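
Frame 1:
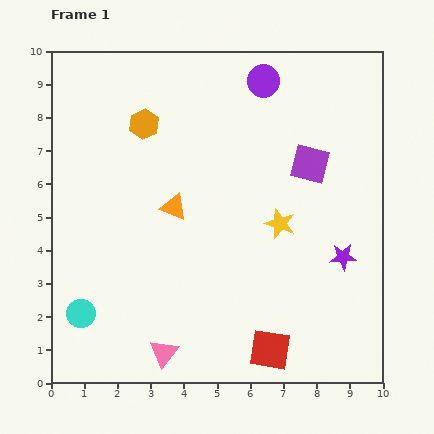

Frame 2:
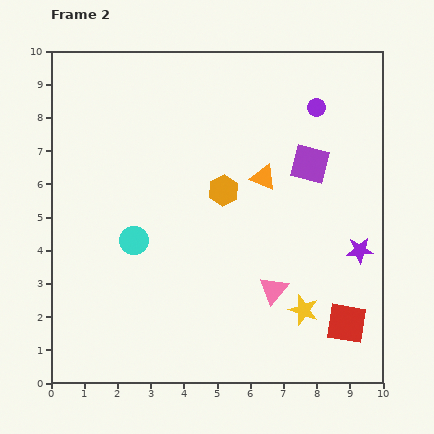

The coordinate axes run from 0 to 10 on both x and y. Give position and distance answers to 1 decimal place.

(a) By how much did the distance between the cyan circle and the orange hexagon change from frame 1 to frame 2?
-2.9

Distance in frame 1: 6.0. Distance in frame 2: 3.1.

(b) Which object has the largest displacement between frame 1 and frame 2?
the pink triangle

(moved 3.8; next 3.1)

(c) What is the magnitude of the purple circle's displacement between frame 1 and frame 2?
1.8

The purple circle moved from (6.4, 9.1) to (8.0, 8.3), a distance of √(1.6² + 0.8²) ≈ 1.8.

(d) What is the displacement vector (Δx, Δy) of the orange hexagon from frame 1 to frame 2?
(2.4, -2.0)

The orange hexagon was at (2.8, 7.8) in frame 1 and (5.2, 5.8) in frame 2.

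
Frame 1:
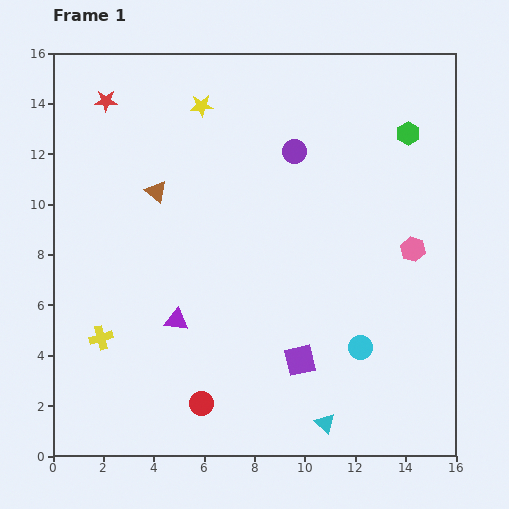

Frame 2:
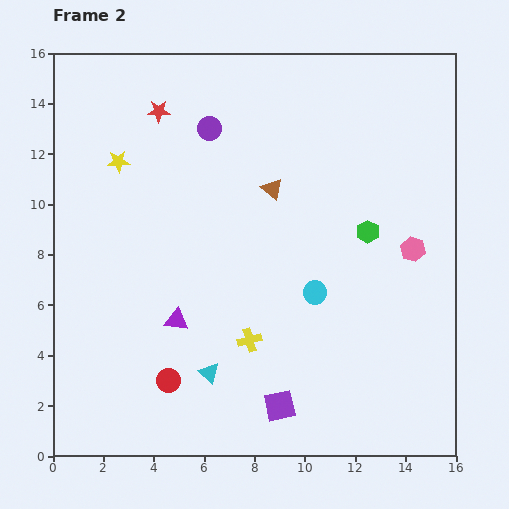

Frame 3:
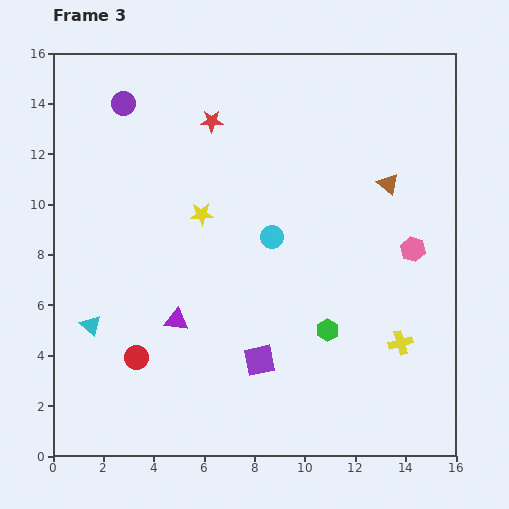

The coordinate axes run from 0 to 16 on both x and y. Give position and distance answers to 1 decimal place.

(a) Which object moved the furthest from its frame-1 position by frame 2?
the yellow cross

(moved 5.9; next 5.0)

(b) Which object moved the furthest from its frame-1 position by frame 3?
the yellow cross

(moved 11.9; next 10.1)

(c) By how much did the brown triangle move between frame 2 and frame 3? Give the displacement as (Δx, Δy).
(4.6, 0.2)

The brown triangle was at (8.7, 10.6) in frame 2 and (13.3, 10.8) in frame 3.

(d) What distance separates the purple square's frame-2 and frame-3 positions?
2.0

The purple square moved from (9.0, 2.0) to (8.2, 3.8), a distance of √(0.8² + 1.8²) ≈ 2.0.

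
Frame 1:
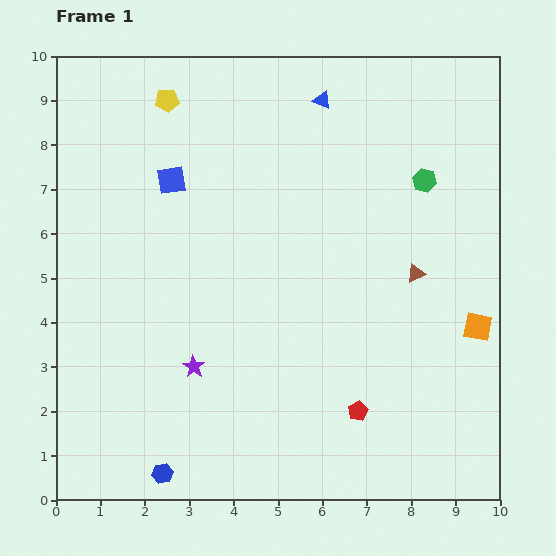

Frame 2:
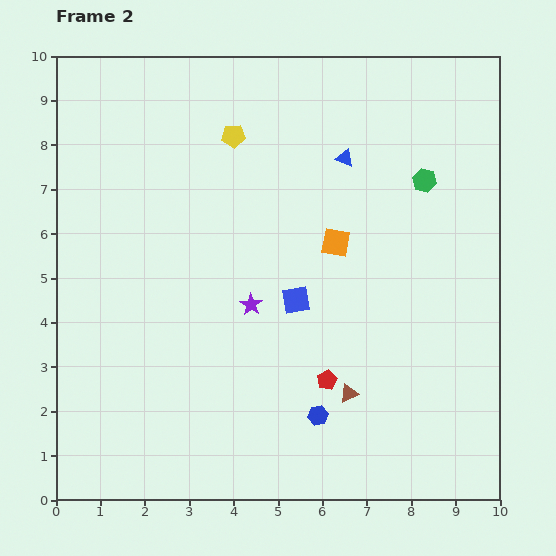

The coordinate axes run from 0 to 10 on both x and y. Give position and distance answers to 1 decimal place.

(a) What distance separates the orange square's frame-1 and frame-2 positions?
3.7

The orange square moved from (9.5, 3.9) to (6.3, 5.8), a distance of √(3.2² + 1.9²) ≈ 3.7.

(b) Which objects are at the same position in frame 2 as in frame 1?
the green hexagon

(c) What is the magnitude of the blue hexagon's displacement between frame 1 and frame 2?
3.7

The blue hexagon moved from (2.4, 0.6) to (5.9, 1.9), a distance of √(3.5² + 1.3²) ≈ 3.7.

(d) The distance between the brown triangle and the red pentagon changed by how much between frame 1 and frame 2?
-2.8

Distance in frame 1: 3.4. Distance in frame 2: 0.6.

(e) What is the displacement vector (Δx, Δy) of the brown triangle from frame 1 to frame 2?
(-1.5, -2.7)

The brown triangle was at (8.1, 5.1) in frame 1 and (6.6, 2.4) in frame 2.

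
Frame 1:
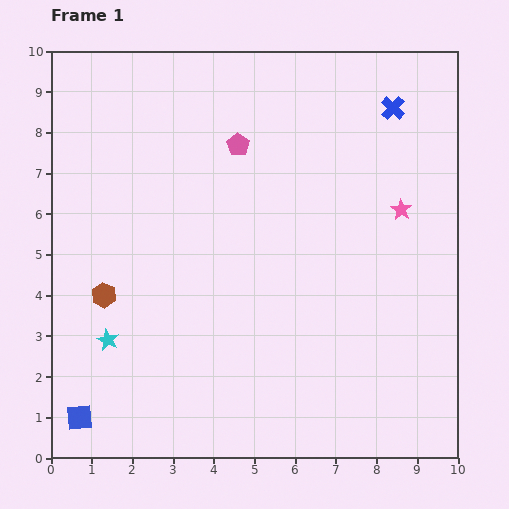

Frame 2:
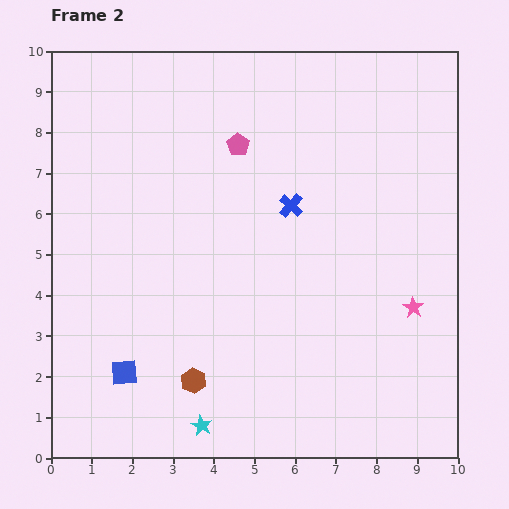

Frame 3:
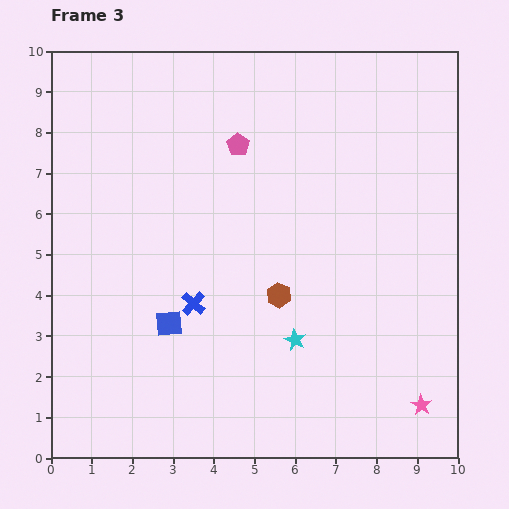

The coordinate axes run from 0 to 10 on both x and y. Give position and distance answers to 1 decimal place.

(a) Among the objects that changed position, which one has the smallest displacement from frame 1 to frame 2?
the blue square

(moved 1.6)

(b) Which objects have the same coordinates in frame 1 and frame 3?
the pink pentagon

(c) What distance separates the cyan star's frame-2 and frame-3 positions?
3.1

The cyan star moved from (3.7, 0.8) to (6.0, 2.9), a distance of √(2.3² + 2.1²) ≈ 3.1.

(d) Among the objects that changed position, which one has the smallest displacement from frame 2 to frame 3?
the blue square

(moved 1.6)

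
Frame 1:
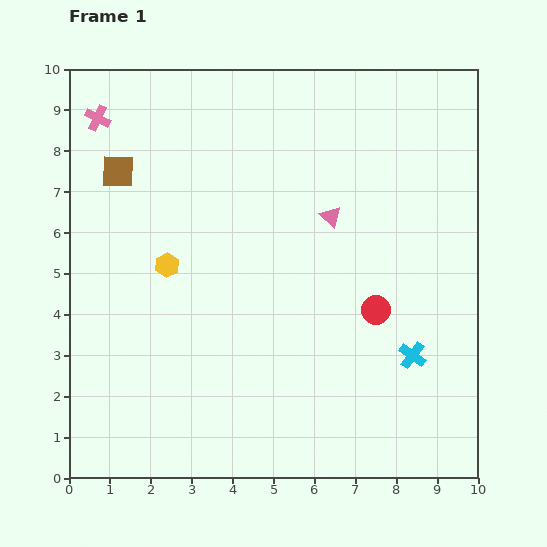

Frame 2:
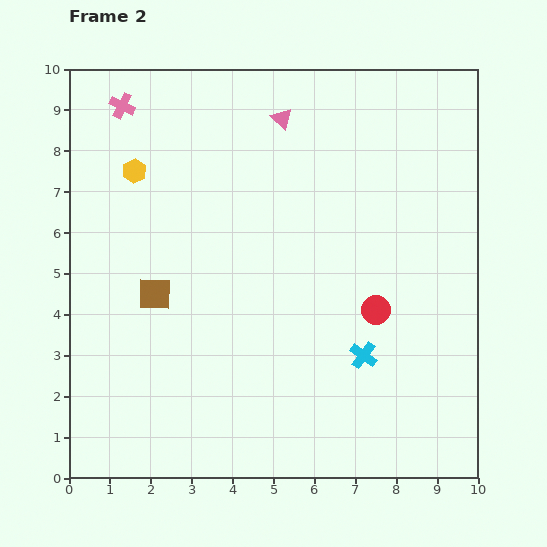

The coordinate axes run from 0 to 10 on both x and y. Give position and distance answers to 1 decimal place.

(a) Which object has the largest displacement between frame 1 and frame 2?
the brown square

(moved 3.1; next 2.7)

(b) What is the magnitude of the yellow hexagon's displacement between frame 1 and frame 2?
2.4

The yellow hexagon moved from (2.4, 5.2) to (1.6, 7.5), a distance of √(0.8² + 2.3²) ≈ 2.4.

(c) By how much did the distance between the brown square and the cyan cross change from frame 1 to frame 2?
-3.2

Distance in frame 1: 8.5. Distance in frame 2: 5.3.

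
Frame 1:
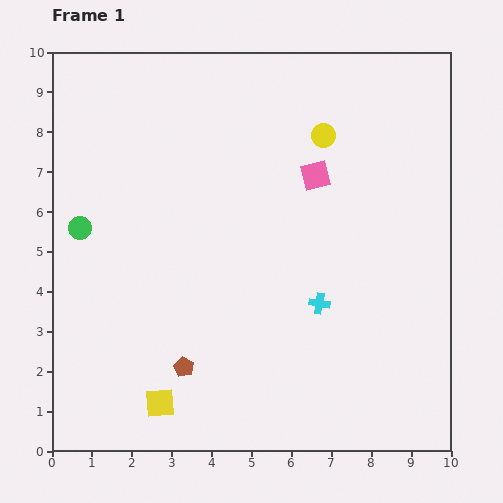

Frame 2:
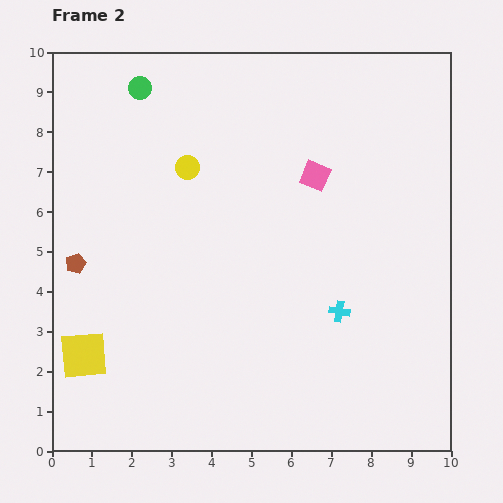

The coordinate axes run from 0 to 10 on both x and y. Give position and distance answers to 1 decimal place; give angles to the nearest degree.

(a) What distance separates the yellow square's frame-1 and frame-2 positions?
2.2

The yellow square moved from (2.7, 1.2) to (0.8, 2.4), a distance of √(1.9² + 1.2²) ≈ 2.2.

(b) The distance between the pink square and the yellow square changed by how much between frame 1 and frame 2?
+0.4

Distance in frame 1: 6.9. Distance in frame 2: 7.3.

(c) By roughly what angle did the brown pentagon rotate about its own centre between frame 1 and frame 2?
22° clockwise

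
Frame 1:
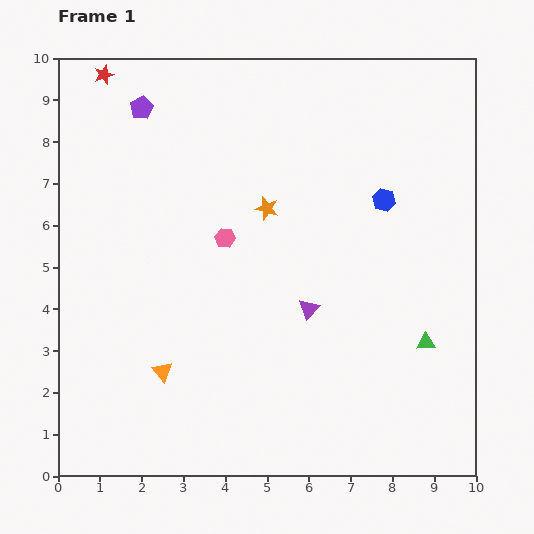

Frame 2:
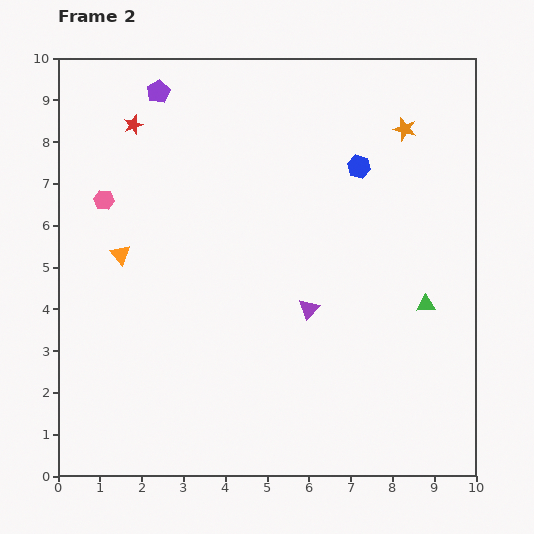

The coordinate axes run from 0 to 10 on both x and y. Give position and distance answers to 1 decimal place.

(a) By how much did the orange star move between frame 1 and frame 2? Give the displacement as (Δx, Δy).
(3.3, 1.9)

The orange star was at (5.0, 6.4) in frame 1 and (8.3, 8.3) in frame 2.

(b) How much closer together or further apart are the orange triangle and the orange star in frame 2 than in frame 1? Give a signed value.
+2.8

Distance in frame 1: 4.6. Distance in frame 2: 7.4.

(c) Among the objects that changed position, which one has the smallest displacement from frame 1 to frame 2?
the purple pentagon

(moved 0.6)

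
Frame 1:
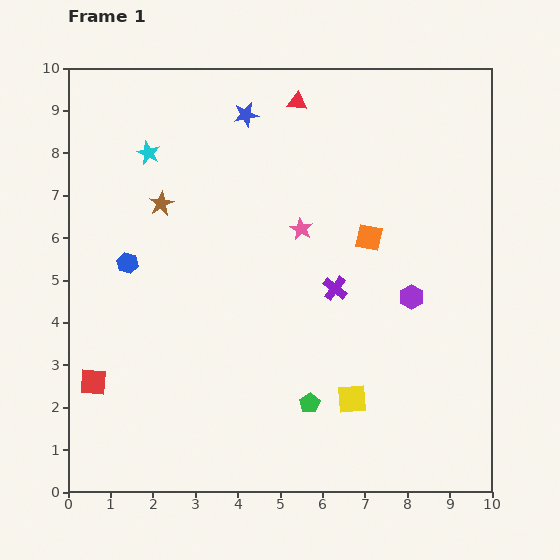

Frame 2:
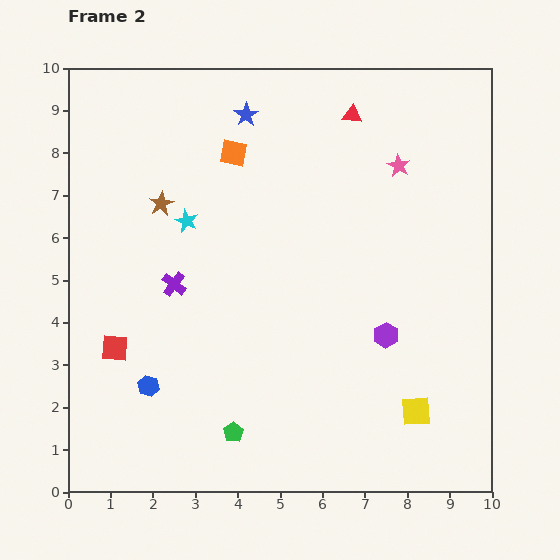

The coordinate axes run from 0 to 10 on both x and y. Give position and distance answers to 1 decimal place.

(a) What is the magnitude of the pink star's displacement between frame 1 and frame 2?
2.7

The pink star moved from (5.5, 6.2) to (7.8, 7.7), a distance of √(2.3² + 1.5²) ≈ 2.7.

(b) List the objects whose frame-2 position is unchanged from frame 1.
the brown star, the blue star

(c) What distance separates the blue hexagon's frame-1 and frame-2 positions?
2.9

The blue hexagon moved from (1.4, 5.4) to (1.9, 2.5), a distance of √(0.5² + 2.9²) ≈ 2.9.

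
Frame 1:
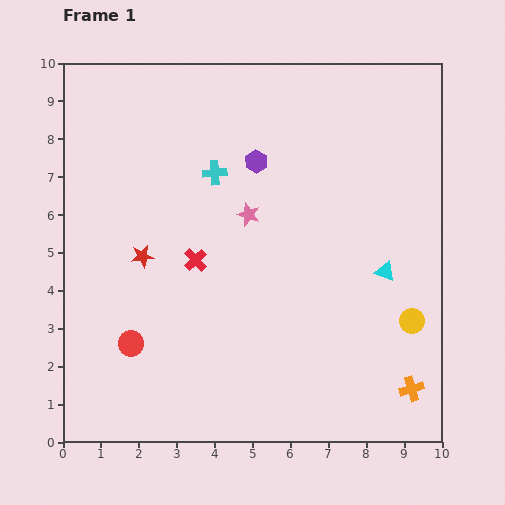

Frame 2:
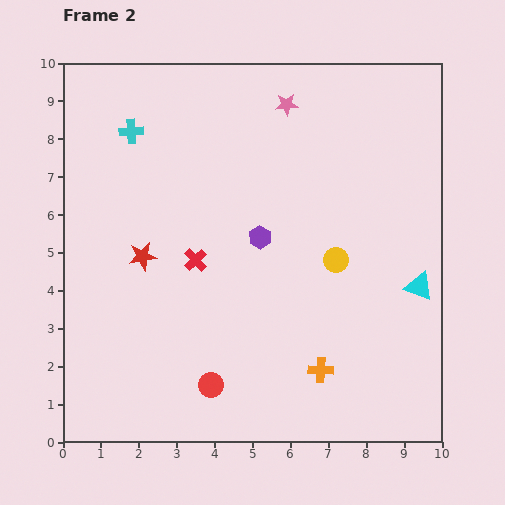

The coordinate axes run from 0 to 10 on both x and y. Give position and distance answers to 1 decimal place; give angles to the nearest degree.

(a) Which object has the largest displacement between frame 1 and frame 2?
the pink star

(moved 3.1; next 2.6)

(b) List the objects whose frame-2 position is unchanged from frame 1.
the red star, the red cross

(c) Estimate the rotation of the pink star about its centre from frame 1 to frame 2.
22° counter-clockwise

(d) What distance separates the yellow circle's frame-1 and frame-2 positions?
2.6

The yellow circle moved from (9.2, 3.2) to (7.2, 4.8), a distance of √(2.0² + 1.6²) ≈ 2.6.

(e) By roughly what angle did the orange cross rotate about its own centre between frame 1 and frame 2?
20° clockwise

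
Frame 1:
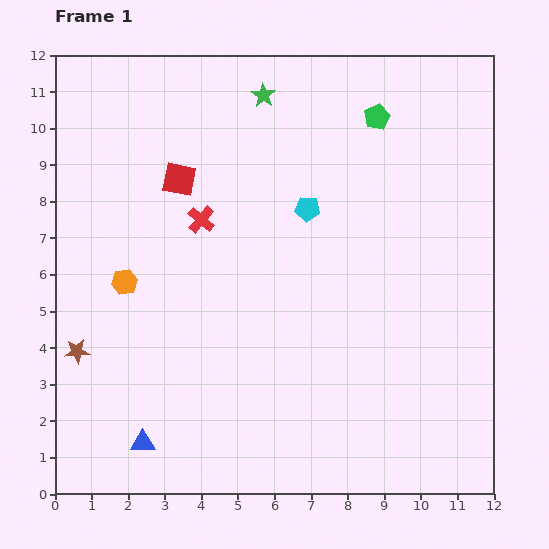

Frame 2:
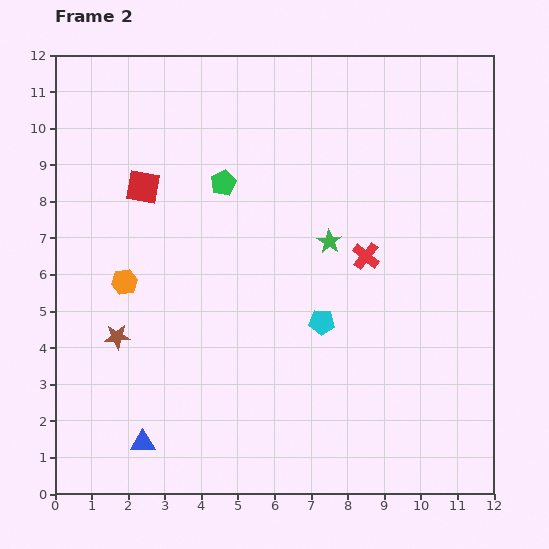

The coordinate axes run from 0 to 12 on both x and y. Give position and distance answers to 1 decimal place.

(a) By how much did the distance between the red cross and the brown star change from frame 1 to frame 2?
+2.1

Distance in frame 1: 5.0. Distance in frame 2: 7.1.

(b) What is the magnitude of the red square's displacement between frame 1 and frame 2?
1.0

The red square moved from (3.4, 8.6) to (2.4, 8.4), a distance of √(1.0² + 0.2²) ≈ 1.0.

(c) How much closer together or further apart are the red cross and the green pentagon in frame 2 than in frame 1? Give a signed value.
-1.2

Distance in frame 1: 5.6. Distance in frame 2: 4.4.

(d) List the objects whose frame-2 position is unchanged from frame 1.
the orange hexagon, the blue triangle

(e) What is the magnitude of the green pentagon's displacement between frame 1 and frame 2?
4.6

The green pentagon moved from (8.8, 10.3) to (4.6, 8.5), a distance of √(4.2² + 1.8²) ≈ 4.6.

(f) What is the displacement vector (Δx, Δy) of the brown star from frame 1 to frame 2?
(1.1, 0.4)

The brown star was at (0.6, 3.9) in frame 1 and (1.7, 4.3) in frame 2.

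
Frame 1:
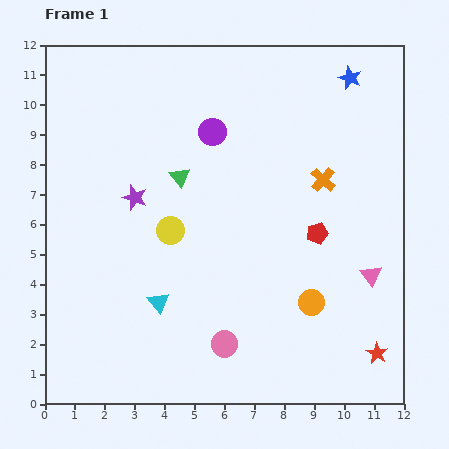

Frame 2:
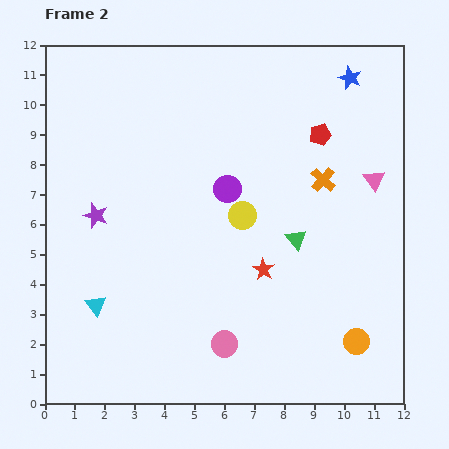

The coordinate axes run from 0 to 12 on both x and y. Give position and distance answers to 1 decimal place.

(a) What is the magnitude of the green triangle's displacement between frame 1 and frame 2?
4.4

The green triangle moved from (4.5, 7.6) to (8.4, 5.5), a distance of √(3.9² + 2.1²) ≈ 4.4.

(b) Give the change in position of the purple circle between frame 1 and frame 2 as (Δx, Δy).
(0.5, -1.9)

The purple circle was at (5.6, 9.1) in frame 1 and (6.1, 7.2) in frame 2.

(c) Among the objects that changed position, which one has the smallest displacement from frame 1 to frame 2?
the purple star

(moved 1.4)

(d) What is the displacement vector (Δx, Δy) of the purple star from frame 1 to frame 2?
(-1.3, -0.6)

The purple star was at (3.0, 6.9) in frame 1 and (1.7, 6.3) in frame 2.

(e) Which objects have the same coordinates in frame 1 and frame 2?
the pink circle, the blue star, the orange cross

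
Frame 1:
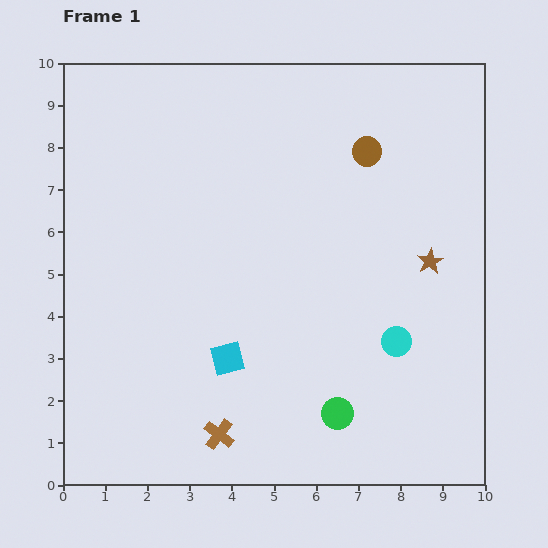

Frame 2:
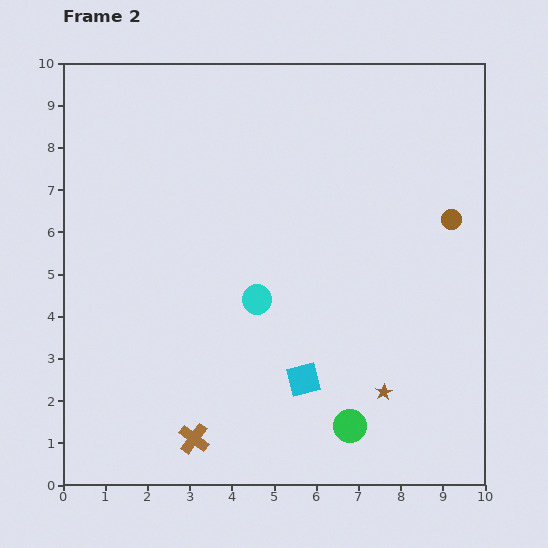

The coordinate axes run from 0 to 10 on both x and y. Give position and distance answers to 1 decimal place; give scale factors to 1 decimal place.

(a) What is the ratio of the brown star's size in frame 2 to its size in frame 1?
0.6×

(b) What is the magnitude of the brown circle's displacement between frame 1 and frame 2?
2.6

The brown circle moved from (7.2, 7.9) to (9.2, 6.3), a distance of √(2.0² + 1.6²) ≈ 2.6.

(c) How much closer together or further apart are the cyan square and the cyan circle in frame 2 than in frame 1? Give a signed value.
-1.8

Distance in frame 1: 4.0. Distance in frame 2: 2.2.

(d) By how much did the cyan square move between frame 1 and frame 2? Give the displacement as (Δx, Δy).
(1.8, -0.5)

The cyan square was at (3.9, 3.0) in frame 1 and (5.7, 2.5) in frame 2.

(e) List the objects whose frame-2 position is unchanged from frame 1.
none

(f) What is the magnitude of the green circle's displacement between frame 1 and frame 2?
0.4

The green circle moved from (6.5, 1.7) to (6.8, 1.4), a distance of √(0.3² + 0.3²) ≈ 0.4.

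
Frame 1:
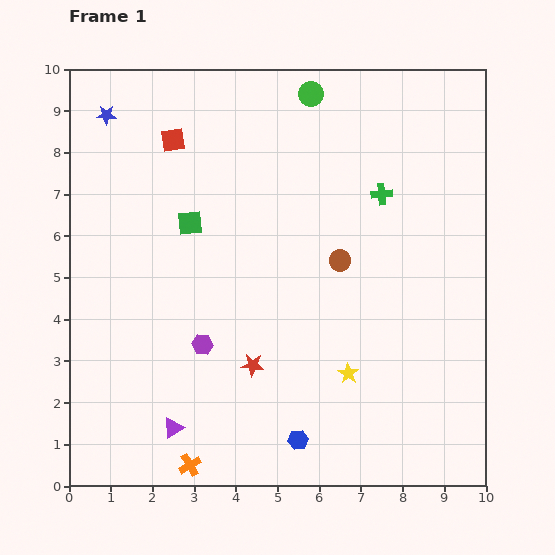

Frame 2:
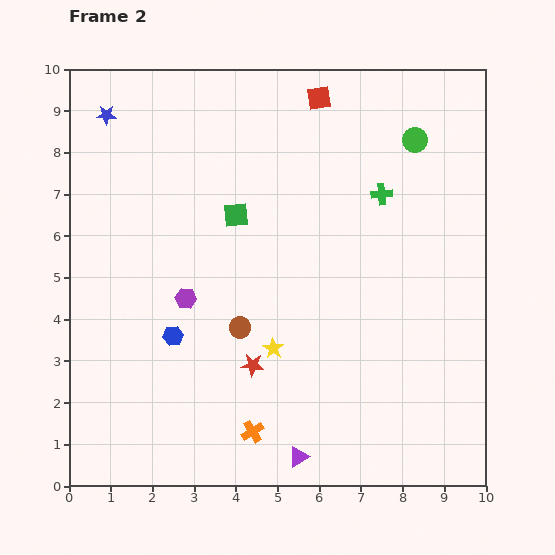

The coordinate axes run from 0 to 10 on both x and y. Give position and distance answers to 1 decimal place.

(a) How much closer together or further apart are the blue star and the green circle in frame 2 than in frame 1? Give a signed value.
+2.5

Distance in frame 1: 4.9. Distance in frame 2: 7.4.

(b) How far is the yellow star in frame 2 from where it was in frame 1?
1.9

The yellow star moved from (6.7, 2.7) to (4.9, 3.3), a distance of √(1.8² + 0.6²) ≈ 1.9.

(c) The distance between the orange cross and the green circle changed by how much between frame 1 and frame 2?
-1.4

Distance in frame 1: 9.4. Distance in frame 2: 8.0.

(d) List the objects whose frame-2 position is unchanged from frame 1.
the green cross, the blue star, the red star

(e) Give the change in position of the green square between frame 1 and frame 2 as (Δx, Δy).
(1.1, 0.2)

The green square was at (2.9, 6.3) in frame 1 and (4.0, 6.5) in frame 2.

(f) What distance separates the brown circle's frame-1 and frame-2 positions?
2.9

The brown circle moved from (6.5, 5.4) to (4.1, 3.8), a distance of √(2.4² + 1.6²) ≈ 2.9.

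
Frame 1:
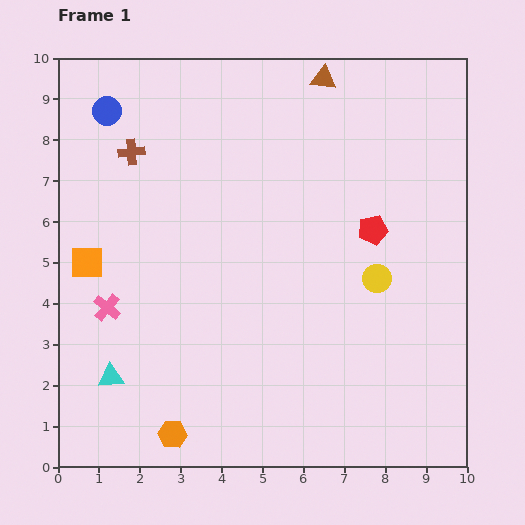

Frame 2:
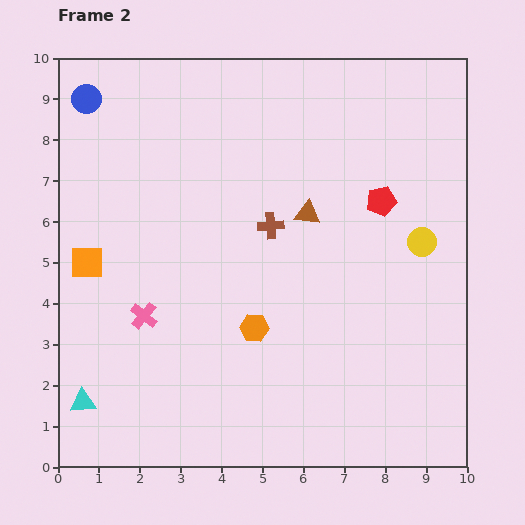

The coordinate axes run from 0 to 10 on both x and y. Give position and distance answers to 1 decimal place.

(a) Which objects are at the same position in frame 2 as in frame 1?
the orange square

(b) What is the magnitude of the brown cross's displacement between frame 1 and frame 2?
3.8

The brown cross moved from (1.8, 7.7) to (5.2, 5.9), a distance of √(3.4² + 1.8²) ≈ 3.8.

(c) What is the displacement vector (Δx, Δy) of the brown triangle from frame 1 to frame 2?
(-0.4, -3.3)

The brown triangle was at (6.5, 9.5) in frame 1 and (6.1, 6.2) in frame 2.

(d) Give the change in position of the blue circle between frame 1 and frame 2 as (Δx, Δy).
(-0.5, 0.3)

The blue circle was at (1.2, 8.7) in frame 1 and (0.7, 9.0) in frame 2.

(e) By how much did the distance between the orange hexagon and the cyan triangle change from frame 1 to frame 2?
+2.5

Distance in frame 1: 2.1. Distance in frame 2: 4.6.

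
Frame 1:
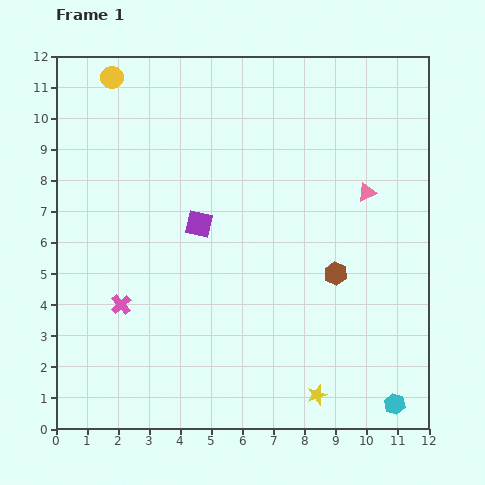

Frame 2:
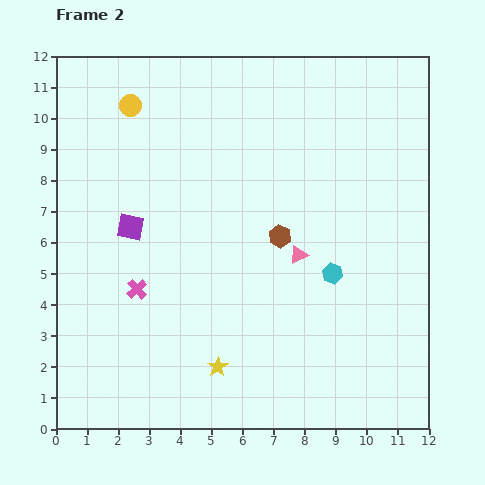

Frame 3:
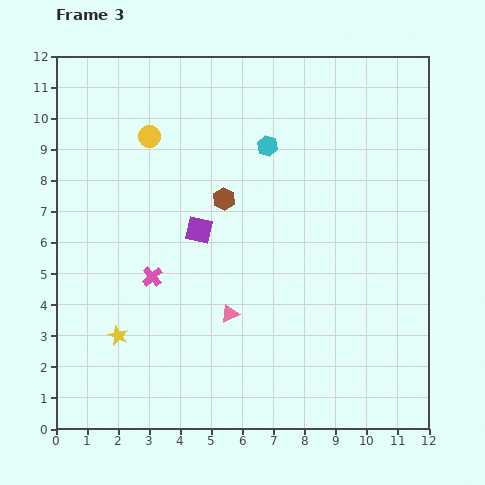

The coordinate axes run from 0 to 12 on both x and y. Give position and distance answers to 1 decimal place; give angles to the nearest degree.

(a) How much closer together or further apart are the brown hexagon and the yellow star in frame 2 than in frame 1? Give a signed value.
+0.8

Distance in frame 1: 3.9. Distance in frame 2: 4.7.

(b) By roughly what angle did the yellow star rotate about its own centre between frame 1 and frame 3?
30° counter-clockwise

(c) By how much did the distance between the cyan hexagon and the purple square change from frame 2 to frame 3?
-3.2

Distance in frame 2: 6.7. Distance in frame 3: 3.5.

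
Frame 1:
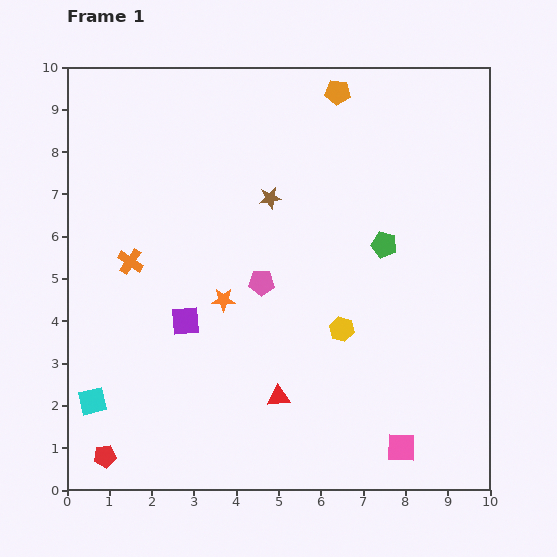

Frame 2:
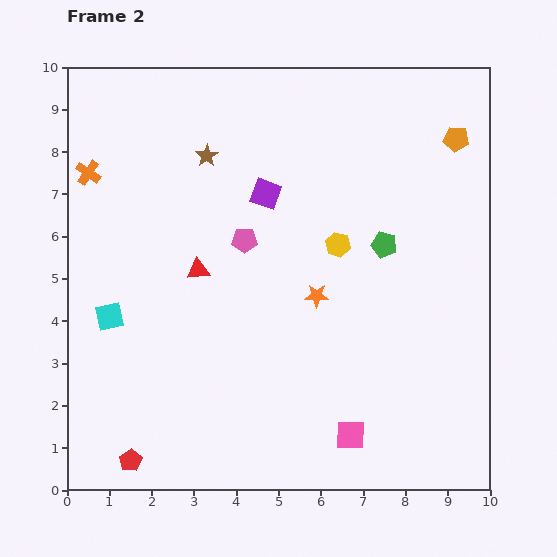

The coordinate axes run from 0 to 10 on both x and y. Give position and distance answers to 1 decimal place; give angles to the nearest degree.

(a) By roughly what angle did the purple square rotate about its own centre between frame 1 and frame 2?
25° clockwise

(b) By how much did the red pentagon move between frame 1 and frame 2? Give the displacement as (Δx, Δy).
(0.6, -0.1)

The red pentagon was at (0.9, 0.8) in frame 1 and (1.5, 0.7) in frame 2.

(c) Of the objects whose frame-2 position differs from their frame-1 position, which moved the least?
the red pentagon

(moved 0.6)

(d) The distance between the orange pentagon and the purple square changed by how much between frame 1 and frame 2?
-1.8

Distance in frame 1: 6.5. Distance in frame 2: 4.7.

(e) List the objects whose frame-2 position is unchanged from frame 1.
the green pentagon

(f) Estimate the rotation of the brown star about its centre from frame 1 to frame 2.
23° counter-clockwise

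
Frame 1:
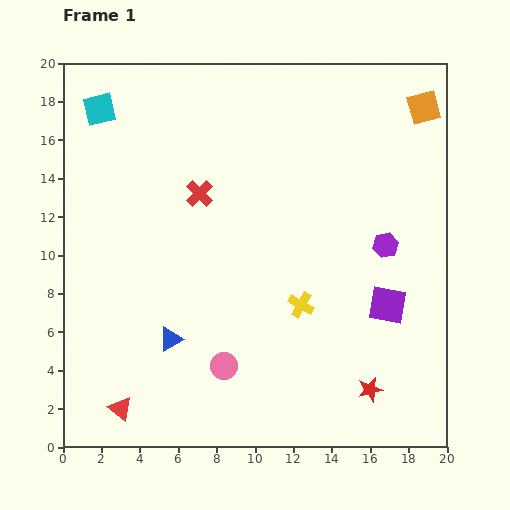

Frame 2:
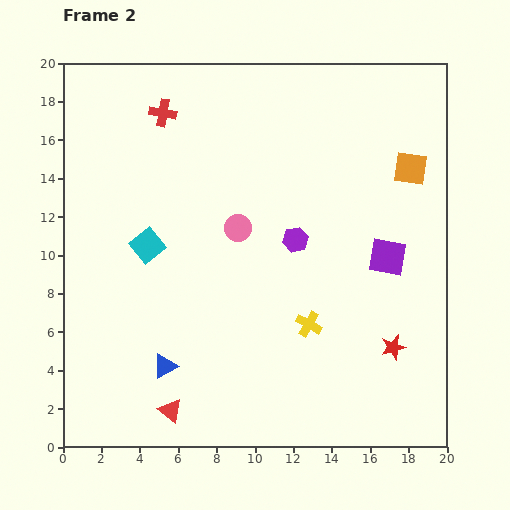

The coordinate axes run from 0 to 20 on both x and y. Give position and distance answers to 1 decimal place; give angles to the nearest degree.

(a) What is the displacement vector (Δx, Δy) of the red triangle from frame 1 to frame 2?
(2.6, -0.1)

The red triangle was at (3.0, 2.0) in frame 1 and (5.6, 1.9) in frame 2.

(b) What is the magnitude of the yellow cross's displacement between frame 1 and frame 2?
1.1

The yellow cross moved from (12.4, 7.4) to (12.8, 6.4), a distance of √(0.4² + 1.0²) ≈ 1.1.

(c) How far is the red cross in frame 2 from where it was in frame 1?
4.6

The red cross moved from (7.1, 13.2) to (5.2, 17.4), a distance of √(1.9² + 4.2²) ≈ 4.6.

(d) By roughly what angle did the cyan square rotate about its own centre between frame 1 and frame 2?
25° counter-clockwise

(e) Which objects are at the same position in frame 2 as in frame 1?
none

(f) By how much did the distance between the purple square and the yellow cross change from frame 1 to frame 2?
+0.9

Distance in frame 1: 4.5. Distance in frame 2: 5.4.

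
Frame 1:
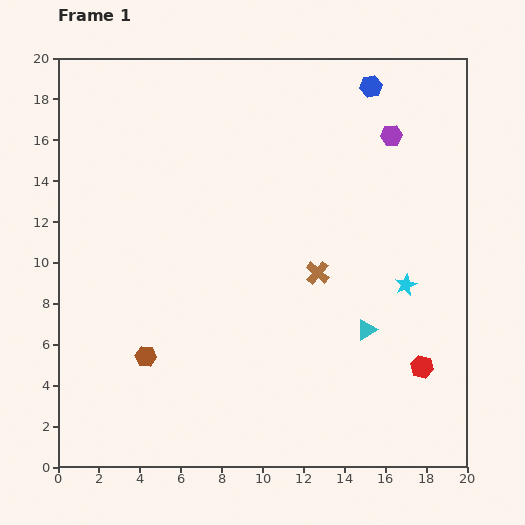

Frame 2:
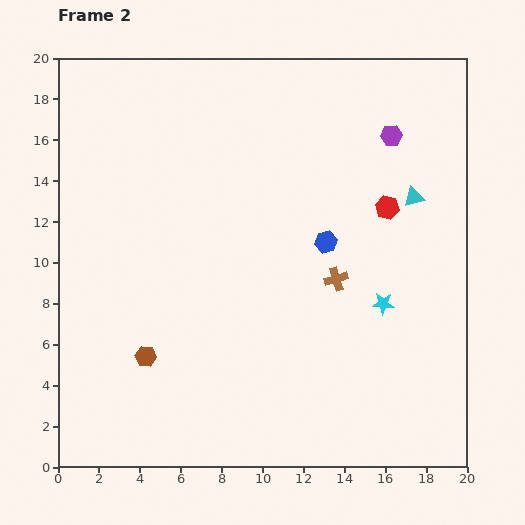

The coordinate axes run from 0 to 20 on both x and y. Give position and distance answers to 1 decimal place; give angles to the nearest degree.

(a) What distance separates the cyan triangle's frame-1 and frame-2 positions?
6.9

The cyan triangle moved from (15.1, 6.7) to (17.4, 13.2), a distance of √(2.3² + 6.5²) ≈ 6.9.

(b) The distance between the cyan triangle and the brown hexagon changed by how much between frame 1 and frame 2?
+4.3

Distance in frame 1: 10.9. Distance in frame 2: 15.2.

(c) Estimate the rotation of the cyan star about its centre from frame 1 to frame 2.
26° clockwise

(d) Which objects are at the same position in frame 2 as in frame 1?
the purple hexagon, the brown hexagon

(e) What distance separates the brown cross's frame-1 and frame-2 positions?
0.9

The brown cross moved from (12.7, 9.5) to (13.6, 9.2), a distance of √(0.9² + 0.3²) ≈ 0.9.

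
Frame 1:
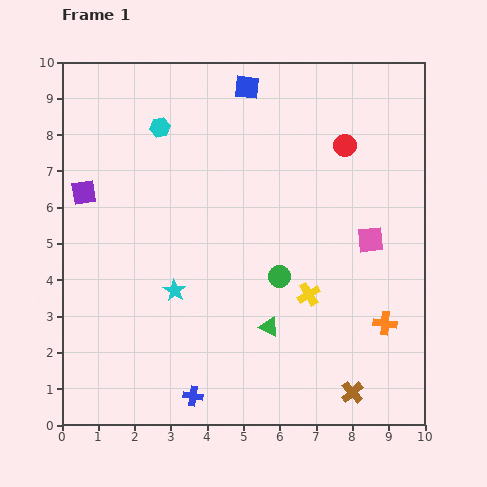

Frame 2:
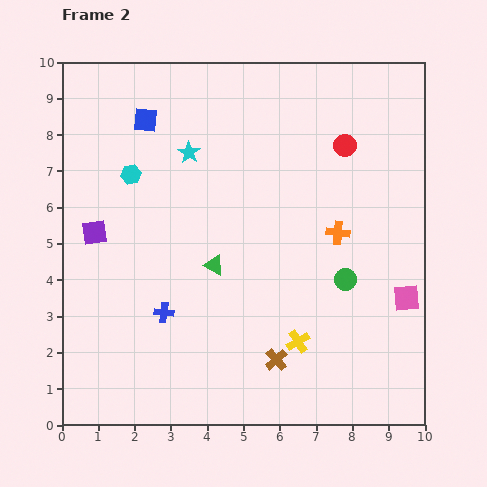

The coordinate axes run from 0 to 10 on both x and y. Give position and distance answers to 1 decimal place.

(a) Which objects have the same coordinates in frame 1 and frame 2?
the red circle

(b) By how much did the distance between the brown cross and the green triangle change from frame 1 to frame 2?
+0.2

Distance in frame 1: 2.9. Distance in frame 2: 3.1.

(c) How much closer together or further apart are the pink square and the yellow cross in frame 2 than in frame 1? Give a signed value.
+0.9

Distance in frame 1: 2.3. Distance in frame 2: 3.2.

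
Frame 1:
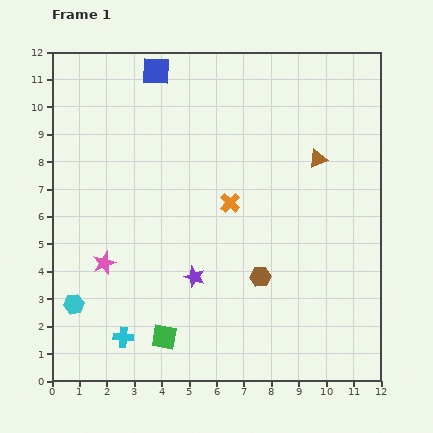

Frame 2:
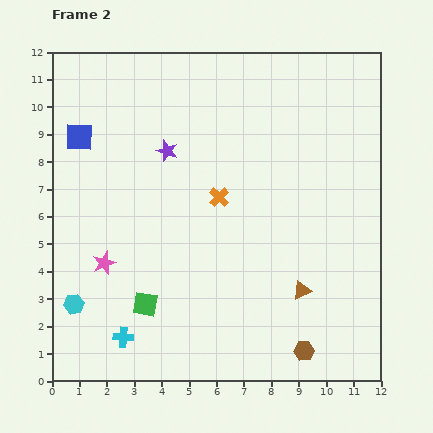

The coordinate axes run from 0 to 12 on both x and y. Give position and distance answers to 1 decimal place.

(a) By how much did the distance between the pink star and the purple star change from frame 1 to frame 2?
+1.4

Distance in frame 1: 3.3. Distance in frame 2: 4.7.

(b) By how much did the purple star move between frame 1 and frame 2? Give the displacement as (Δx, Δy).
(-1.0, 4.6)

The purple star was at (5.2, 3.8) in frame 1 and (4.2, 8.4) in frame 2.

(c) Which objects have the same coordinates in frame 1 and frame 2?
the pink star, the cyan hexagon, the cyan cross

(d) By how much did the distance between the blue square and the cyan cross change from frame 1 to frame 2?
-2.3

Distance in frame 1: 9.8. Distance in frame 2: 7.5.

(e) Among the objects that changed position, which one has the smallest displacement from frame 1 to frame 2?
the orange cross

(moved 0.4)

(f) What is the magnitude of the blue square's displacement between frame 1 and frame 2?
3.7

The blue square moved from (3.8, 11.3) to (1.0, 8.9), a distance of √(2.8² + 2.4²) ≈ 3.7.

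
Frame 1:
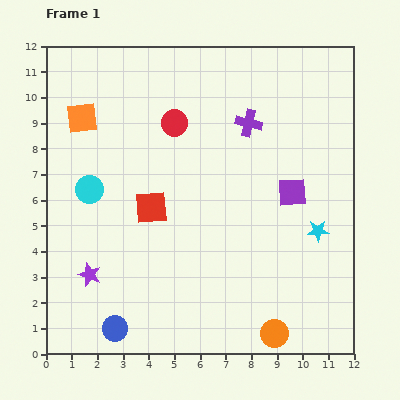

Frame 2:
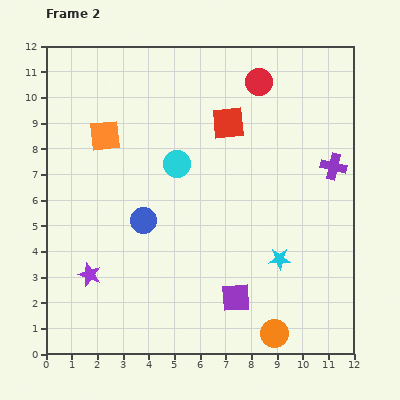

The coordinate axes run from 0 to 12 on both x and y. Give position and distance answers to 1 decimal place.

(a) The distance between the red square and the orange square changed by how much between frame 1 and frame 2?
+0.4

Distance in frame 1: 4.4. Distance in frame 2: 4.8.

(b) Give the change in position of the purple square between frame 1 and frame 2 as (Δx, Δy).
(-2.2, -4.1)

The purple square was at (9.6, 6.3) in frame 1 and (7.4, 2.2) in frame 2.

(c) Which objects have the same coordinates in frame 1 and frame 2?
the purple star, the orange circle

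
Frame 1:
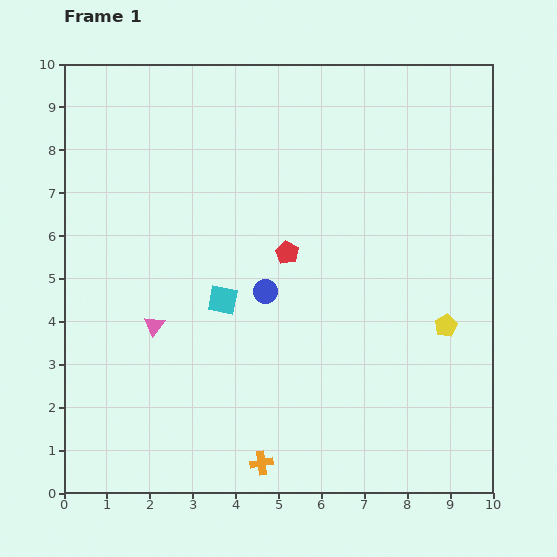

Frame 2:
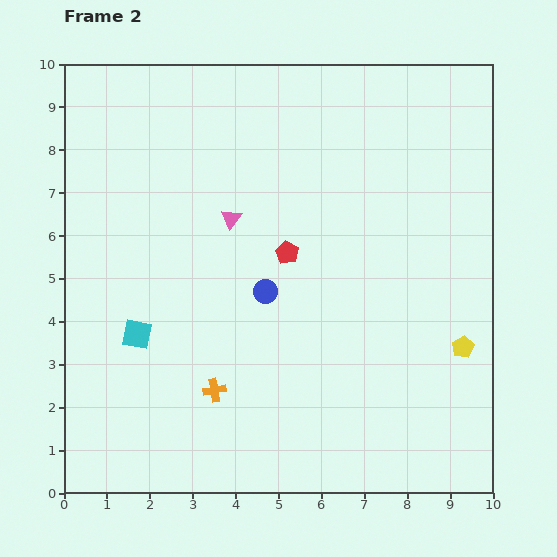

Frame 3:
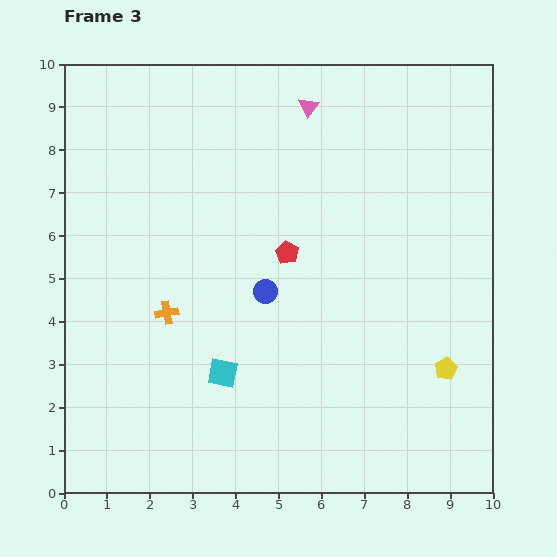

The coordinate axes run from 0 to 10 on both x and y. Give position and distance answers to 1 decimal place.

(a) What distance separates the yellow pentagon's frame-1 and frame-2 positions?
0.6

The yellow pentagon moved from (8.9, 3.9) to (9.3, 3.4), a distance of √(0.4² + 0.5²) ≈ 0.6.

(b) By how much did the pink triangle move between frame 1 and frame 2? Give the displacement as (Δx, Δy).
(1.8, 2.5)

The pink triangle was at (2.1, 3.9) in frame 1 and (3.9, 6.4) in frame 2.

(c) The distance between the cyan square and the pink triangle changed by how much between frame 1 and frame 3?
+4.8

Distance in frame 1: 1.7. Distance in frame 3: 6.5.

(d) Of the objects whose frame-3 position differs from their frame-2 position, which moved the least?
the yellow pentagon

(moved 0.6)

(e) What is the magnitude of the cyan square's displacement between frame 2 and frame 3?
2.2

The cyan square moved from (1.7, 3.7) to (3.7, 2.8), a distance of √(2.0² + 0.9²) ≈ 2.2.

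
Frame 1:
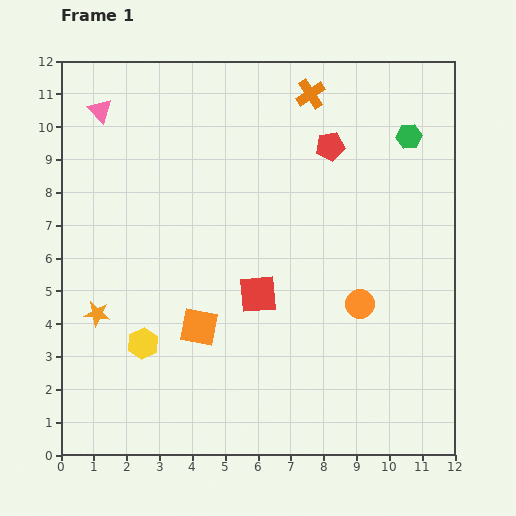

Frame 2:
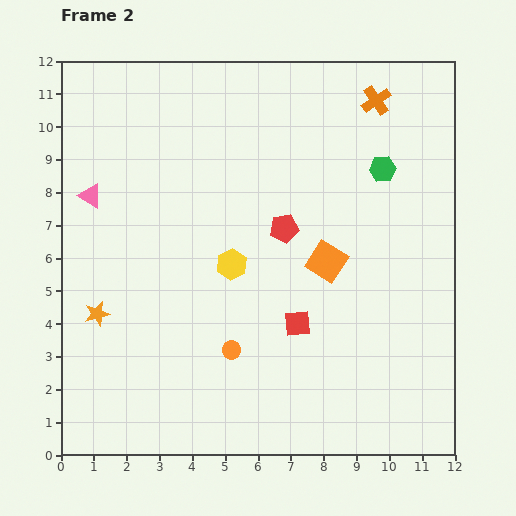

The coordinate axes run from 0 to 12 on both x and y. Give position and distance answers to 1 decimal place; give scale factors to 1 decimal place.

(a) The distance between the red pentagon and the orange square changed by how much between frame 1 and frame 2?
-5.2

Distance in frame 1: 6.8. Distance in frame 2: 1.6.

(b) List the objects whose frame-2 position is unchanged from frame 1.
the orange star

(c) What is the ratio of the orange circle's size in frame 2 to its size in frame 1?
0.6×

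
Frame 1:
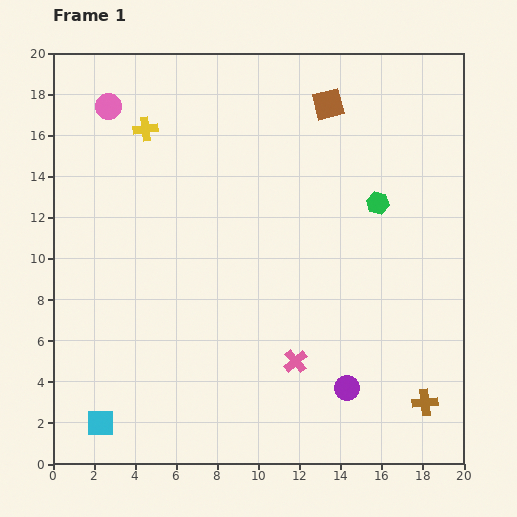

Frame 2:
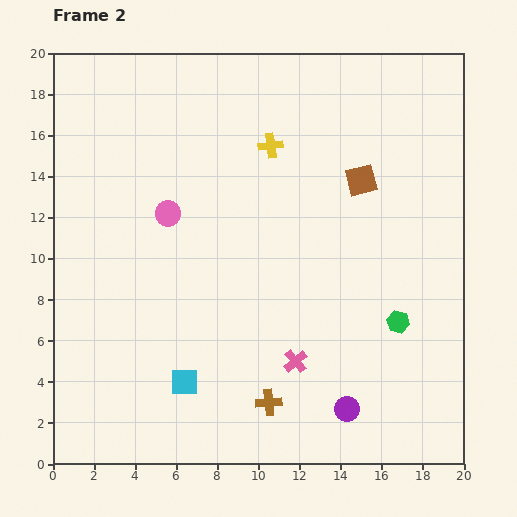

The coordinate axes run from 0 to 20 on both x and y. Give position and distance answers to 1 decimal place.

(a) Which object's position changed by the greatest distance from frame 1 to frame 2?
the brown cross

(moved 7.6; next 6.2)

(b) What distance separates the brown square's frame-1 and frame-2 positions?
4.0

The brown square moved from (13.4, 17.5) to (15.0, 13.8), a distance of √(1.6² + 3.7²) ≈ 4.0.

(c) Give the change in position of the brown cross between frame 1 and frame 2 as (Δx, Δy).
(-7.6, 0.0)

The brown cross was at (18.1, 3.0) in frame 1 and (10.5, 3.0) in frame 2.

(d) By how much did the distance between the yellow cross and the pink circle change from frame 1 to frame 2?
+3.9

Distance in frame 1: 2.1. Distance in frame 2: 6.0.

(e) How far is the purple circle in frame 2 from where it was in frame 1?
1.0

The purple circle moved from (14.3, 3.7) to (14.3, 2.7), a distance of √(0.0² + 1.0²) ≈ 1.0.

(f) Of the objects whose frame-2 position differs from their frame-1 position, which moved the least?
the purple circle

(moved 1.0)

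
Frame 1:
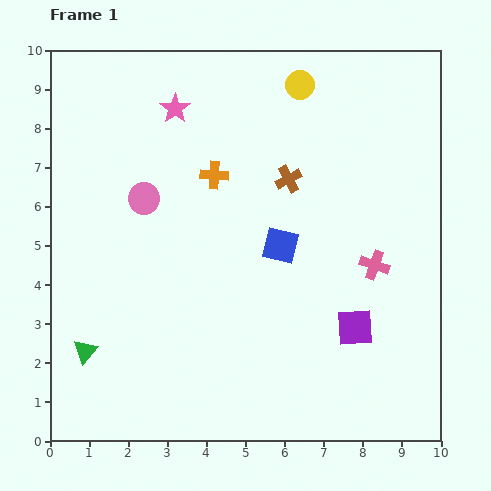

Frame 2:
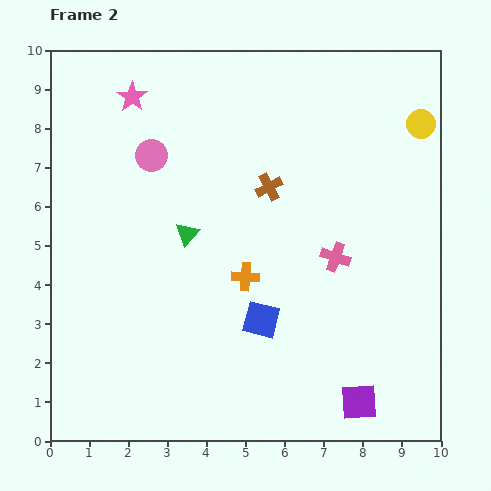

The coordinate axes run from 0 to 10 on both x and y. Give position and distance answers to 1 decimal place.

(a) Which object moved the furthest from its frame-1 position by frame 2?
the green triangle

(moved 4.0; next 3.3)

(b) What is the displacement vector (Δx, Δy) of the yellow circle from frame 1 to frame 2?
(3.1, -1.0)

The yellow circle was at (6.4, 9.1) in frame 1 and (9.5, 8.1) in frame 2.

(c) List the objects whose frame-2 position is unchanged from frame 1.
none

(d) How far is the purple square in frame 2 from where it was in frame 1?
1.9

The purple square moved from (7.8, 2.9) to (7.9, 1.0), a distance of √(0.1² + 1.9²) ≈ 1.9.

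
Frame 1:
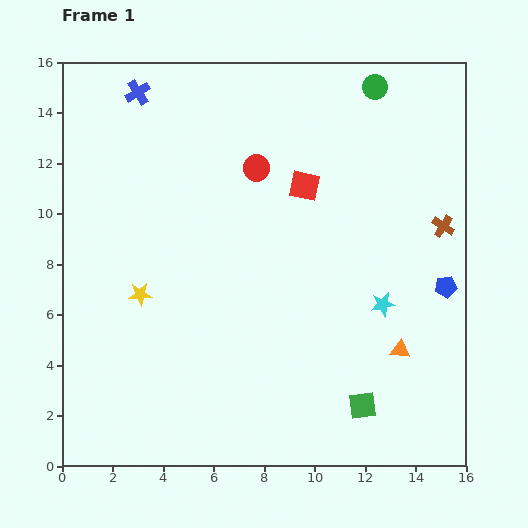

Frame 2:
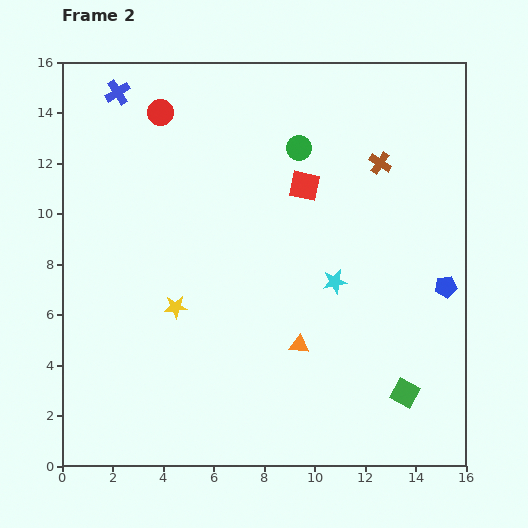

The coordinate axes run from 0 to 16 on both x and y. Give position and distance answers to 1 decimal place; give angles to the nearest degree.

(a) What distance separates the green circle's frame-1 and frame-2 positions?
3.8

The green circle moved from (12.4, 15.0) to (9.4, 12.6), a distance of √(3.0² + 2.4²) ≈ 3.8.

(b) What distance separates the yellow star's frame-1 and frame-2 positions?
1.5

The yellow star moved from (3.1, 6.8) to (4.5, 6.3), a distance of √(1.4² + 0.5²) ≈ 1.5.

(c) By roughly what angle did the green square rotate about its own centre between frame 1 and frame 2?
36° clockwise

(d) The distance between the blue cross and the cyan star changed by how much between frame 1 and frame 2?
-1.4

Distance in frame 1: 12.8. Distance in frame 2: 11.4.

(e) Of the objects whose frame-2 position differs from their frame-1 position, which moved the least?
the blue cross

(moved 0.8)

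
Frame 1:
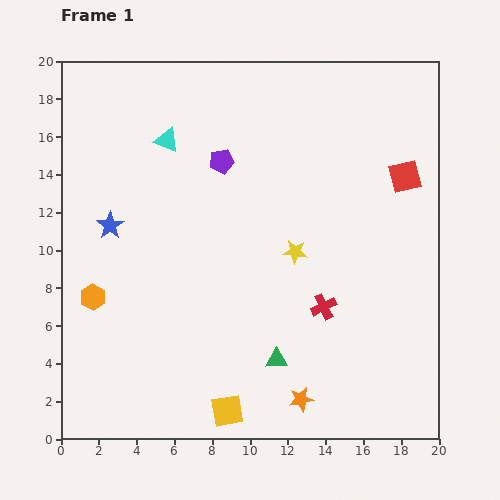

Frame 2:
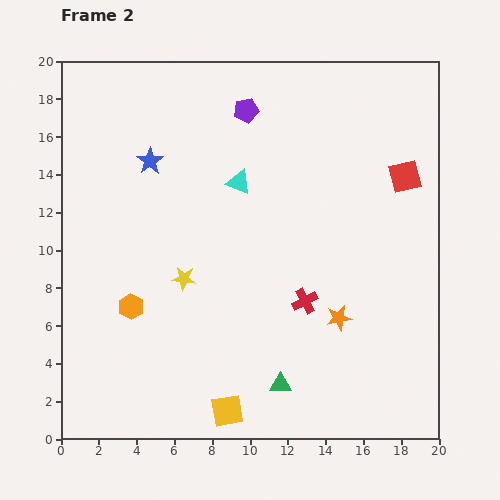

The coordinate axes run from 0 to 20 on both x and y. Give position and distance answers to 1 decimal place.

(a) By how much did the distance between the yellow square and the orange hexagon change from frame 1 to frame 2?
-1.8

Distance in frame 1: 9.3. Distance in frame 2: 7.5.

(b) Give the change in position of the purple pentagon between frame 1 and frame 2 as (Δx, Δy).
(1.3, 2.7)

The purple pentagon was at (8.5, 14.7) in frame 1 and (9.8, 17.4) in frame 2.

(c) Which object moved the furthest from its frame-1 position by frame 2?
the yellow star

(moved 6.1; next 4.7)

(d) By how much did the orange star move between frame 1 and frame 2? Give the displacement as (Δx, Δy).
(2.0, 4.3)

The orange star was at (12.7, 2.1) in frame 1 and (14.7, 6.4) in frame 2.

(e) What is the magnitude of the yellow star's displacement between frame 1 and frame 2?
6.1

The yellow star moved from (12.4, 9.9) to (6.5, 8.5), a distance of √(5.9² + 1.4²) ≈ 6.1.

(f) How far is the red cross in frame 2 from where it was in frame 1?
1.0

The red cross moved from (13.9, 7.0) to (12.9, 7.3), a distance of √(1.0² + 0.3²) ≈ 1.0.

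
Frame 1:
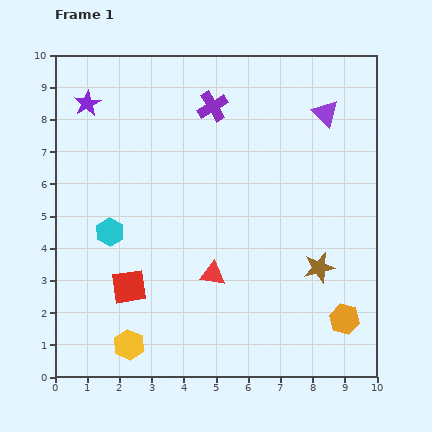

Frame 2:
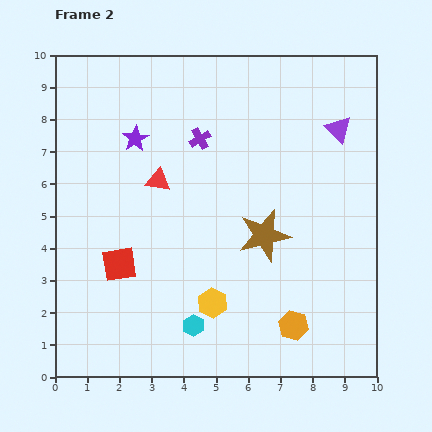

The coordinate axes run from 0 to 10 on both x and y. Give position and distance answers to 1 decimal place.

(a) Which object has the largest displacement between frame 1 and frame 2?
the cyan hexagon

(moved 3.9; next 3.4)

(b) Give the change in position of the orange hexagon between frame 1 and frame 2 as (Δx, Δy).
(-1.6, -0.2)

The orange hexagon was at (9.0, 1.8) in frame 1 and (7.4, 1.6) in frame 2.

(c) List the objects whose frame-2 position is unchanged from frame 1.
none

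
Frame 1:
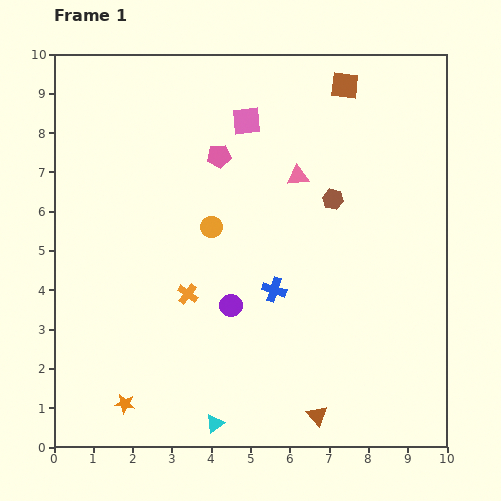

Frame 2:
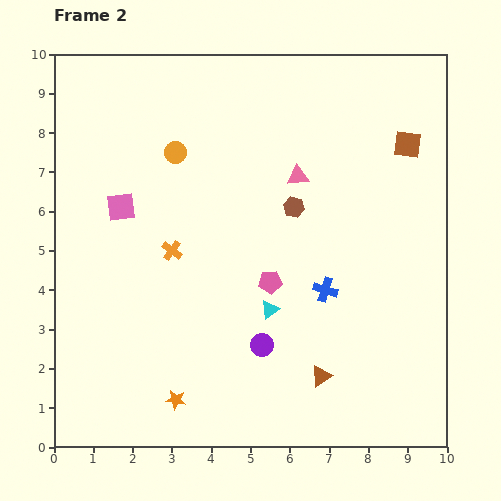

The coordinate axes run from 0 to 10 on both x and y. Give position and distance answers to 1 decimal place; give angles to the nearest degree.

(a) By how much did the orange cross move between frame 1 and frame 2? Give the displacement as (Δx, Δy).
(-0.4, 1.1)

The orange cross was at (3.4, 3.9) in frame 1 and (3.0, 5.0) in frame 2.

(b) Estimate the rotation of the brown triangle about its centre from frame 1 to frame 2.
40° clockwise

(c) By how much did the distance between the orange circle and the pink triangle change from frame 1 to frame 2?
+0.6

Distance in frame 1: 2.6. Distance in frame 2: 3.2.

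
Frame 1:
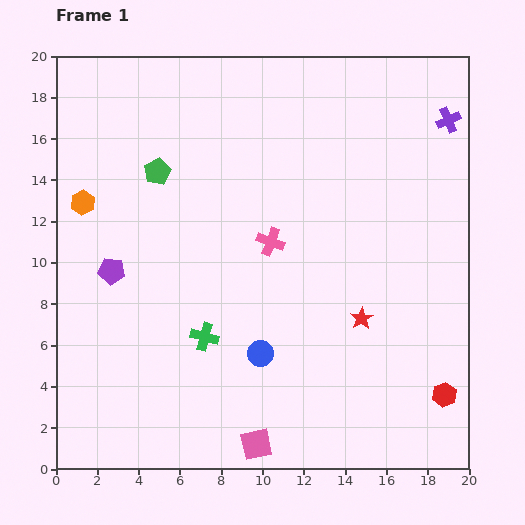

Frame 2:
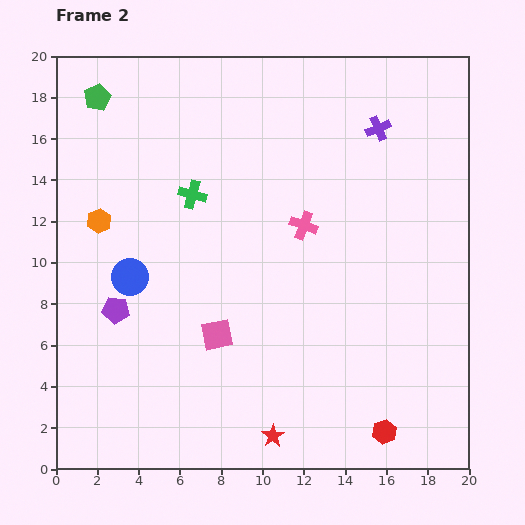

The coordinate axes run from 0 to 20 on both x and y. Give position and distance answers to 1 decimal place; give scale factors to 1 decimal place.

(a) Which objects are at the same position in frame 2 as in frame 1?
none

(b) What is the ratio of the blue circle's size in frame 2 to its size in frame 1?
1.4×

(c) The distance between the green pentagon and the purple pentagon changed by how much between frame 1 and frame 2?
+5.0

Distance in frame 1: 5.3. Distance in frame 2: 10.3.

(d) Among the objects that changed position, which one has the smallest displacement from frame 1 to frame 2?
the orange hexagon

(moved 1.2)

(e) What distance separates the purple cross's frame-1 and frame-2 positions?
3.4

The purple cross moved from (19.0, 16.9) to (15.6, 16.5), a distance of √(3.4² + 0.4²) ≈ 3.4.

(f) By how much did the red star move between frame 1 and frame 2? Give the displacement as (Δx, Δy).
(-4.3, -5.7)

The red star was at (14.8, 7.3) in frame 1 and (10.5, 1.6) in frame 2.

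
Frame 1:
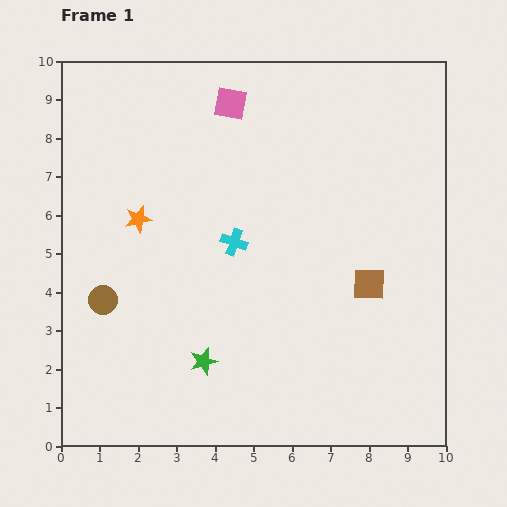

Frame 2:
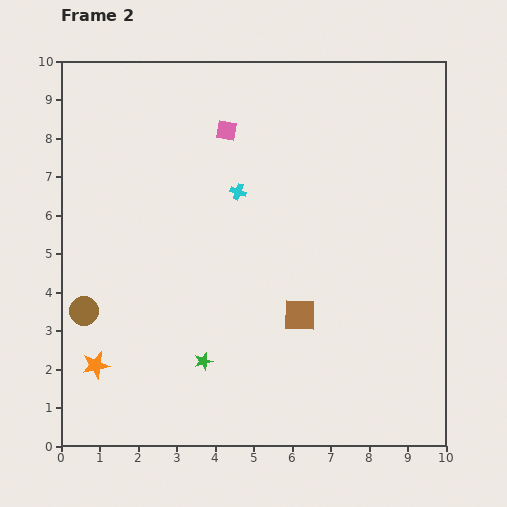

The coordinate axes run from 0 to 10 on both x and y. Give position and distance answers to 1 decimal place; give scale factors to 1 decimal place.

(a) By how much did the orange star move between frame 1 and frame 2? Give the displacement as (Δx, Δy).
(-1.1, -3.8)

The orange star was at (2.0, 5.9) in frame 1 and (0.9, 2.1) in frame 2.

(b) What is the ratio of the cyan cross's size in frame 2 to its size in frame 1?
0.6×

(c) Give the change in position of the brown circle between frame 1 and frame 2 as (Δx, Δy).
(-0.5, -0.3)

The brown circle was at (1.1, 3.8) in frame 1 and (0.6, 3.5) in frame 2.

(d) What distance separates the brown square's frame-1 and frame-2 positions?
2.0

The brown square moved from (8.0, 4.2) to (6.2, 3.4), a distance of √(1.8² + 0.8²) ≈ 2.0.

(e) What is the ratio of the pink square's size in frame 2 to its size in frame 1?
0.6×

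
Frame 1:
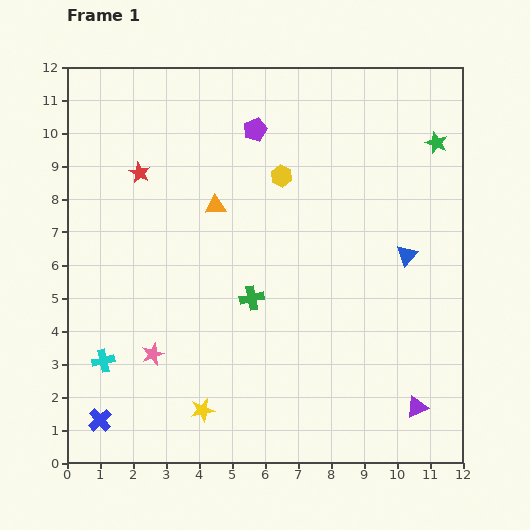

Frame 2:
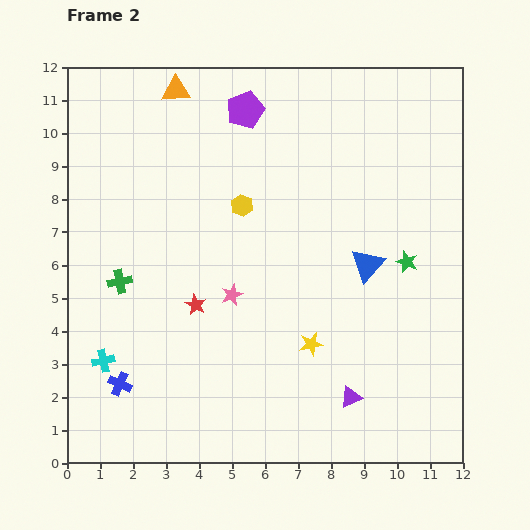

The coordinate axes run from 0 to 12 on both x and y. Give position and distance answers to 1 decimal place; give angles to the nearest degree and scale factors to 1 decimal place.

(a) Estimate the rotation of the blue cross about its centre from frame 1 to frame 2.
24° counter-clockwise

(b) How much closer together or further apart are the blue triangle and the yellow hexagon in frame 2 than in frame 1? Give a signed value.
-0.3

Distance in frame 1: 4.5. Distance in frame 2: 4.2.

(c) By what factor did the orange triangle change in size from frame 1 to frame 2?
1.4×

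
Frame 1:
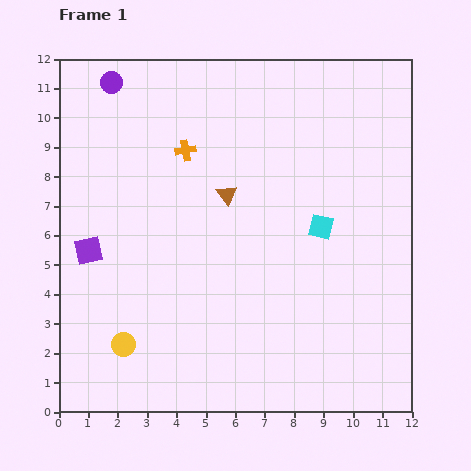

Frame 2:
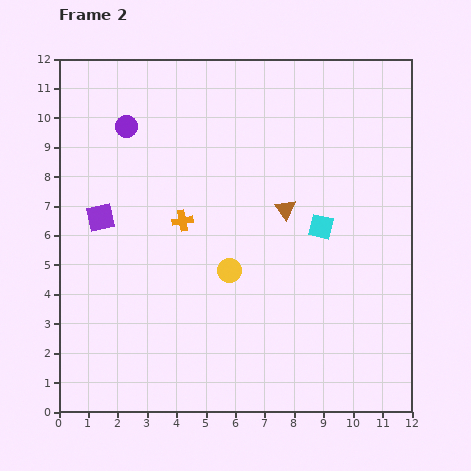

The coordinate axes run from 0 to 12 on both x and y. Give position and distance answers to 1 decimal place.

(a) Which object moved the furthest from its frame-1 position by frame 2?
the yellow circle

(moved 4.4; next 2.4)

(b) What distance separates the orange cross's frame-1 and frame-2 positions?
2.4

The orange cross moved from (4.3, 8.9) to (4.2, 6.5), a distance of √(0.1² + 2.4²) ≈ 2.4.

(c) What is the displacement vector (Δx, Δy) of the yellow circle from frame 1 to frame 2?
(3.6, 2.5)

The yellow circle was at (2.2, 2.3) in frame 1 and (5.8, 4.8) in frame 2.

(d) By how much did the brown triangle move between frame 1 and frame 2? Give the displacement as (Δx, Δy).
(2.0, -0.5)

The brown triangle was at (5.7, 7.4) in frame 1 and (7.7, 6.9) in frame 2.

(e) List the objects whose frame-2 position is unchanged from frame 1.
the cyan square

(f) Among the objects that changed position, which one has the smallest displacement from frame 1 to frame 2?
the purple square

(moved 1.2)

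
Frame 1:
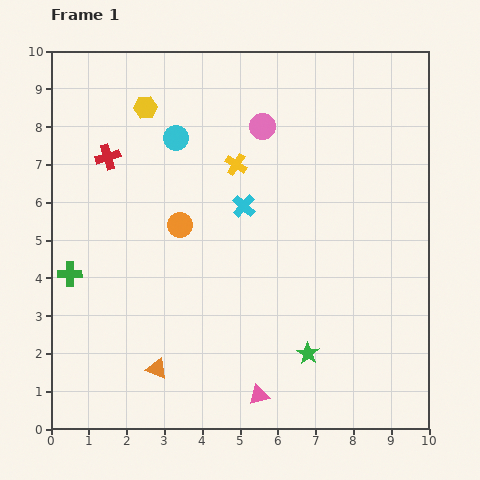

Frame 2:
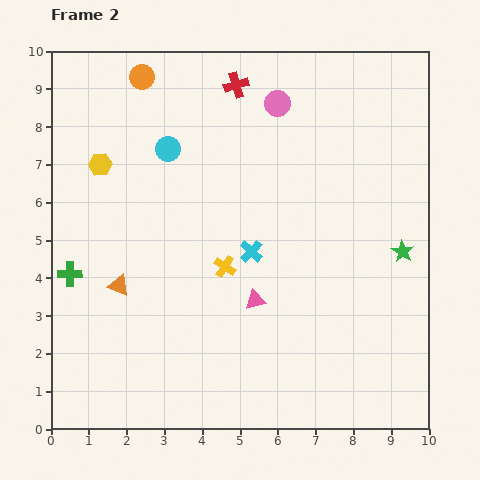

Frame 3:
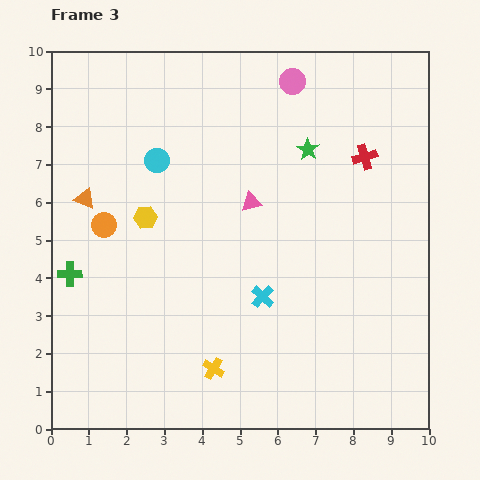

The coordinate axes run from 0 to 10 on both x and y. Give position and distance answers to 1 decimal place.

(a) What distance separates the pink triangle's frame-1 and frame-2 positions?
2.5

The pink triangle moved from (5.5, 0.9) to (5.4, 3.4), a distance of √(0.1² + 2.5²) ≈ 2.5.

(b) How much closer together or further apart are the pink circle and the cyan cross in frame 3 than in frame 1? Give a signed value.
+3.6

Distance in frame 1: 2.2. Distance in frame 3: 5.8.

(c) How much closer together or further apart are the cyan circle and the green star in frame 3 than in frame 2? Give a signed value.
-2.8

Distance in frame 2: 6.8. Distance in frame 3: 4.0.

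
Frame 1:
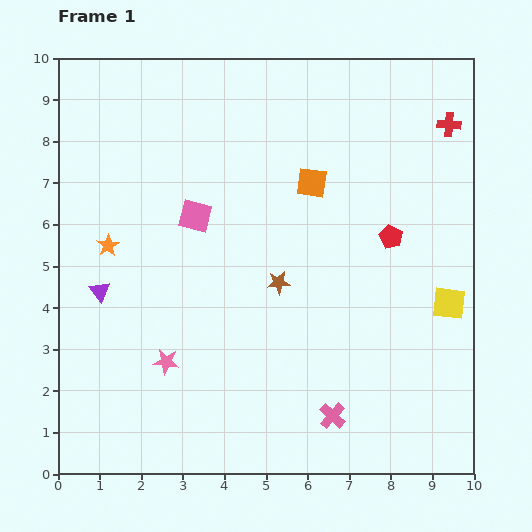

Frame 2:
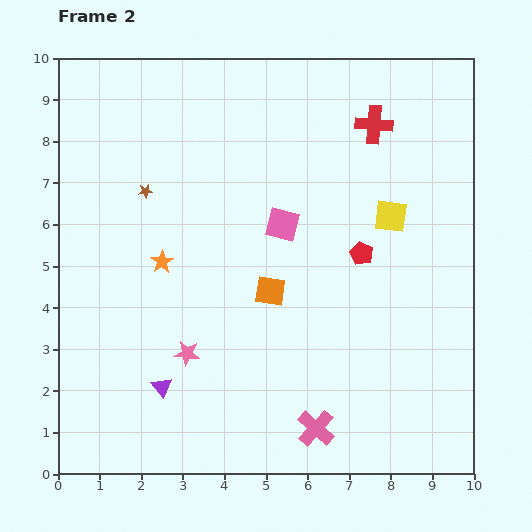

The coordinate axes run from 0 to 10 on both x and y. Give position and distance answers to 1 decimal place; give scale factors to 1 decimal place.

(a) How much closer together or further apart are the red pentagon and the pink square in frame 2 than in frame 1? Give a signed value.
-2.7

Distance in frame 1: 4.7. Distance in frame 2: 2.0.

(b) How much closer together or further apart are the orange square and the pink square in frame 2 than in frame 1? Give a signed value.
-1.3

Distance in frame 1: 2.9. Distance in frame 2: 1.6.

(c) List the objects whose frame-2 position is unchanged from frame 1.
none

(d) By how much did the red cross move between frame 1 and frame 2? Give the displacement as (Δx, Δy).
(-1.8, 0.0)

The red cross was at (9.4, 8.4) in frame 1 and (7.6, 8.4) in frame 2.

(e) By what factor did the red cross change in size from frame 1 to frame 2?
1.6×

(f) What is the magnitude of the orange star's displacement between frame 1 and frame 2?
1.4

The orange star moved from (1.2, 5.5) to (2.5, 5.1), a distance of √(1.3² + 0.4²) ≈ 1.4.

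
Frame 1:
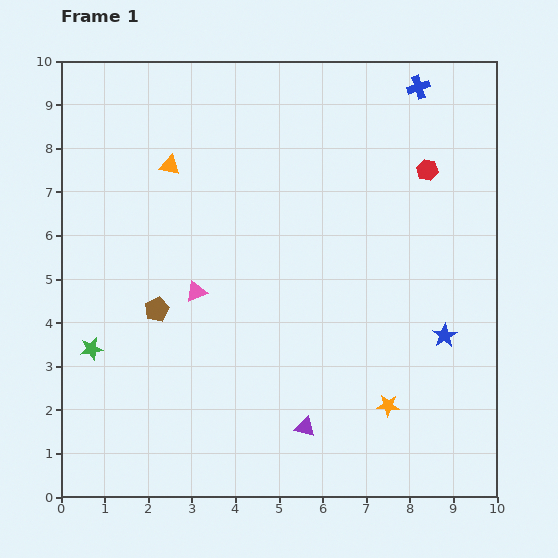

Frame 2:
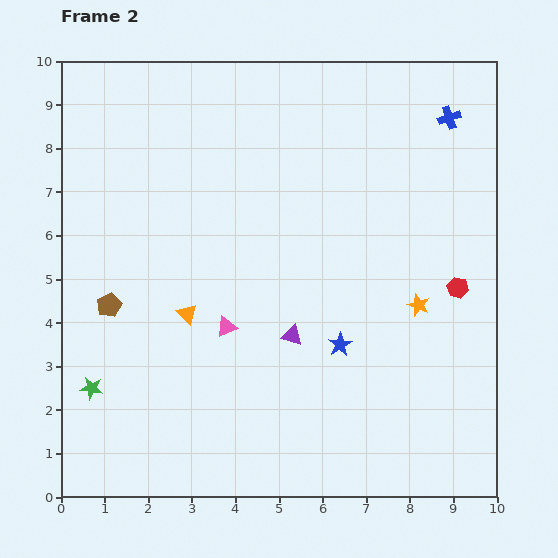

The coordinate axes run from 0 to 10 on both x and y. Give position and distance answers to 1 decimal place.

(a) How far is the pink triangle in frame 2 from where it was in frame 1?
1.1

The pink triangle moved from (3.1, 4.7) to (3.8, 3.9), a distance of √(0.7² + 0.8²) ≈ 1.1.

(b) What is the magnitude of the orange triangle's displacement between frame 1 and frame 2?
3.4

The orange triangle moved from (2.5, 7.6) to (2.9, 4.2), a distance of √(0.4² + 3.4²) ≈ 3.4.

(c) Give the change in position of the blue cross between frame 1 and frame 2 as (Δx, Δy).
(0.7, -0.7)

The blue cross was at (8.2, 9.4) in frame 1 and (8.9, 8.7) in frame 2.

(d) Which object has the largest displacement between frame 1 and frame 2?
the orange triangle

(moved 3.4; next 2.8)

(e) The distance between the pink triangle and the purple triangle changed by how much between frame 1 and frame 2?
-2.5

Distance in frame 1: 4.0. Distance in frame 2: 1.5.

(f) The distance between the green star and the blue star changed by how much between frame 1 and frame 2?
-2.3

Distance in frame 1: 8.1. Distance in frame 2: 5.8.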